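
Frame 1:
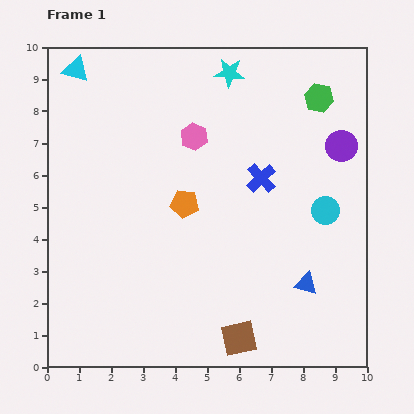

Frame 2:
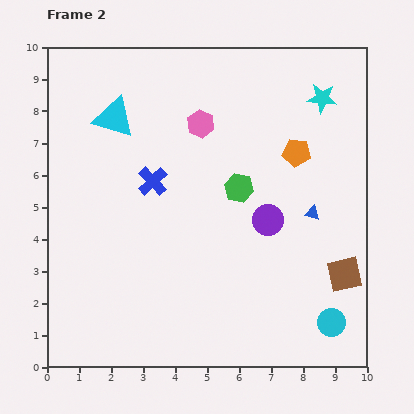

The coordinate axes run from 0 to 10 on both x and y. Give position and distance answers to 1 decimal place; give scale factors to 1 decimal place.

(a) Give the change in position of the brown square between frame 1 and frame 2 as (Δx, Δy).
(3.3, 2.0)

The brown square was at (6.0, 0.9) in frame 1 and (9.3, 2.9) in frame 2.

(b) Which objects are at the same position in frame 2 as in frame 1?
none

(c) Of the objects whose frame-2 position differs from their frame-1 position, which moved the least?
the pink hexagon

(moved 0.4)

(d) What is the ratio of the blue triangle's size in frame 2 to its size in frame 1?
0.6×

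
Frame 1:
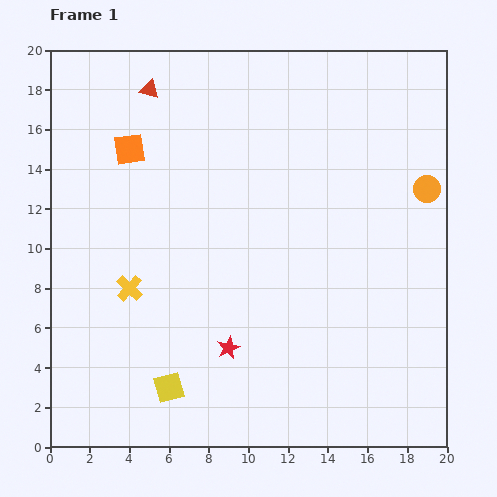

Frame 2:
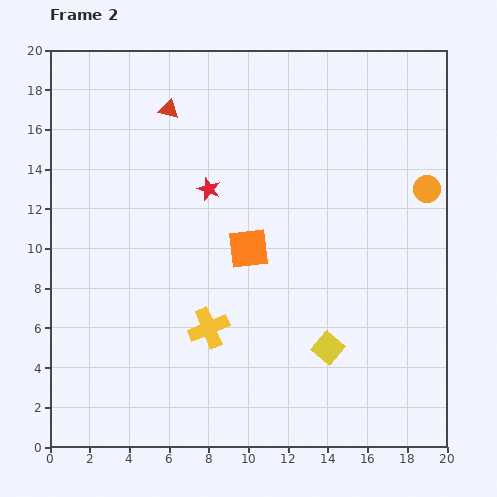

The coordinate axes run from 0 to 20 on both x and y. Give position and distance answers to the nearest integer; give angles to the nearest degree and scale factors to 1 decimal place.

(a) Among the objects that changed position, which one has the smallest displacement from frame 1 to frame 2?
the red triangle

(moved 1)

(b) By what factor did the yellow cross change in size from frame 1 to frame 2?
1.5×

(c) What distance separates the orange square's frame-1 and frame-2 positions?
8

The orange square moved from (4, 15) to (10, 10), a distance of √(6² + 5²) ≈ 8.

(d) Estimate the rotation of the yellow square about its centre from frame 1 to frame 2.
35° counter-clockwise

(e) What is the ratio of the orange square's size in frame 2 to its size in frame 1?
1.3×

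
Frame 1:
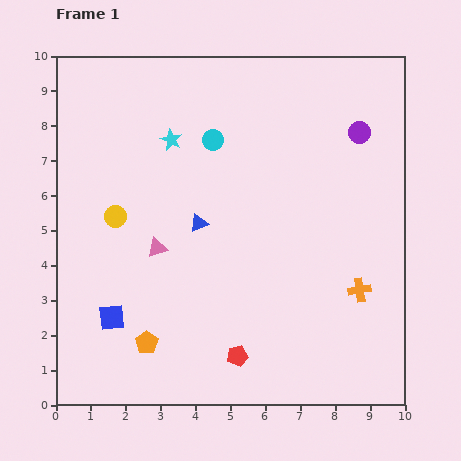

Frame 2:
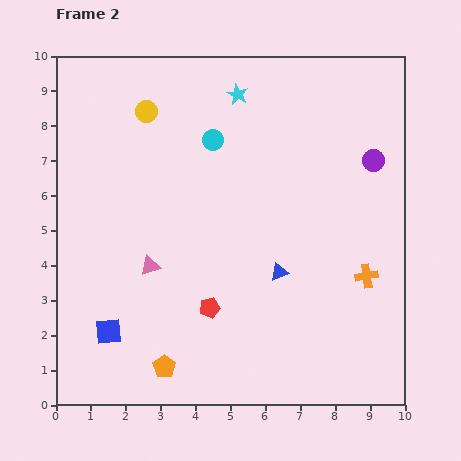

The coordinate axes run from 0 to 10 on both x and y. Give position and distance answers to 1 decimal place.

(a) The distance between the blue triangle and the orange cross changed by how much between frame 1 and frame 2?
-2.5

Distance in frame 1: 5.0. Distance in frame 2: 2.5.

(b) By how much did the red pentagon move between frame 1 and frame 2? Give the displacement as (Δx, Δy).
(-0.8, 1.4)

The red pentagon was at (5.2, 1.4) in frame 1 and (4.4, 2.8) in frame 2.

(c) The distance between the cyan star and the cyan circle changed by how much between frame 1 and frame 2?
+0.3

Distance in frame 1: 1.2. Distance in frame 2: 1.5.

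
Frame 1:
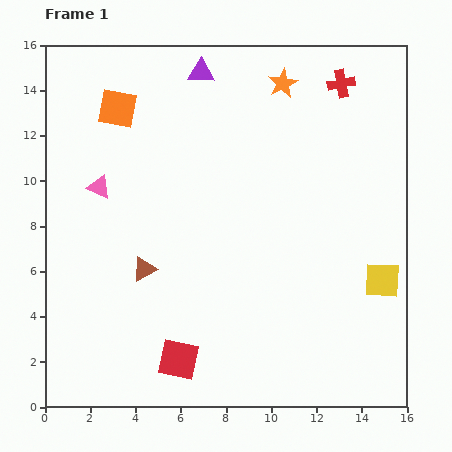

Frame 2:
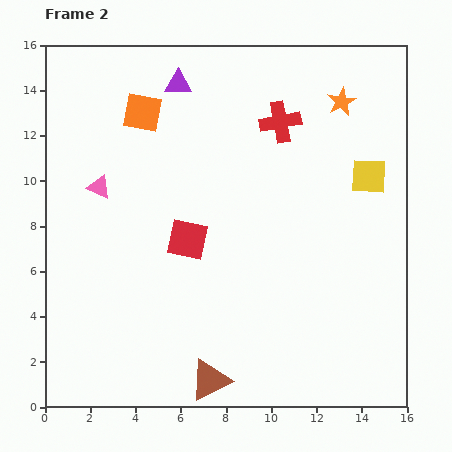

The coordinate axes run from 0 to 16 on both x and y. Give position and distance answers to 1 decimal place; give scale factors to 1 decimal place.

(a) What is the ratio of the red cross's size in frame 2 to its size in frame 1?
1.5×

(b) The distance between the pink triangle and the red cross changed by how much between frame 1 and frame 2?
-3.1

Distance in frame 1: 11.6. Distance in frame 2: 8.5.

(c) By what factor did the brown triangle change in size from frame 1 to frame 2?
1.7×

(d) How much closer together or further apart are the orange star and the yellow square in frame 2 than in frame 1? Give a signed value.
-6.2

Distance in frame 1: 9.7. Distance in frame 2: 3.5.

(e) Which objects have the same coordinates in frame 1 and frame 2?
the pink triangle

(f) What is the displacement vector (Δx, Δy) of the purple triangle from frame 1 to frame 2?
(-1.0, -0.5)

The purple triangle was at (6.9, 14.8) in frame 1 and (5.9, 14.3) in frame 2.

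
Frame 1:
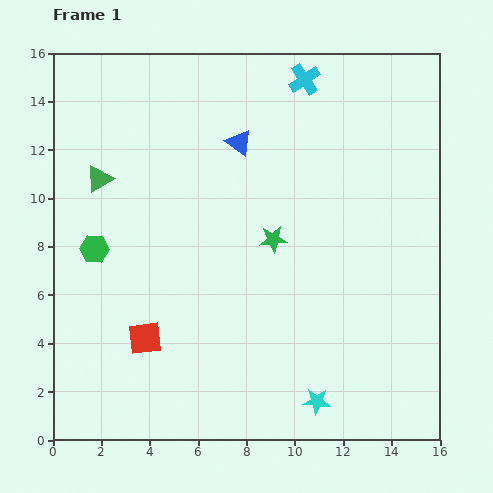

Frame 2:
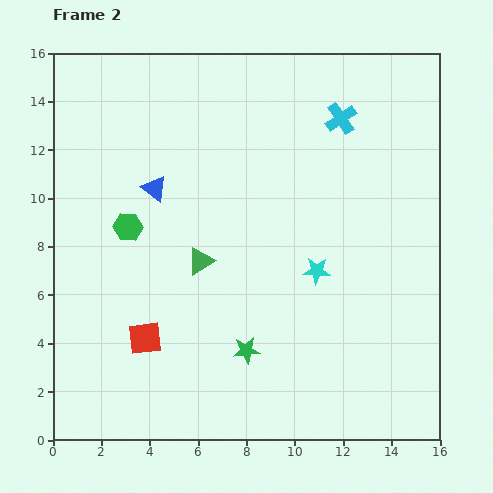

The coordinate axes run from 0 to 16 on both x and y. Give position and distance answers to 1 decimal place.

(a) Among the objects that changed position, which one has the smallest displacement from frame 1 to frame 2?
the green hexagon

(moved 1.7)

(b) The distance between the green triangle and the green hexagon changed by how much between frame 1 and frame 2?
+0.4

Distance in frame 1: 2.9. Distance in frame 2: 3.3.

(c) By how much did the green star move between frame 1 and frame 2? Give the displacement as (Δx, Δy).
(-1.1, -4.6)

The green star was at (9.1, 8.3) in frame 1 and (8.0, 3.7) in frame 2.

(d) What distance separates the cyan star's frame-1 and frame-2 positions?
5.4

The cyan star moved from (10.9, 1.6) to (10.9, 7.0), a distance of √(0.0² + 5.4²) ≈ 5.4.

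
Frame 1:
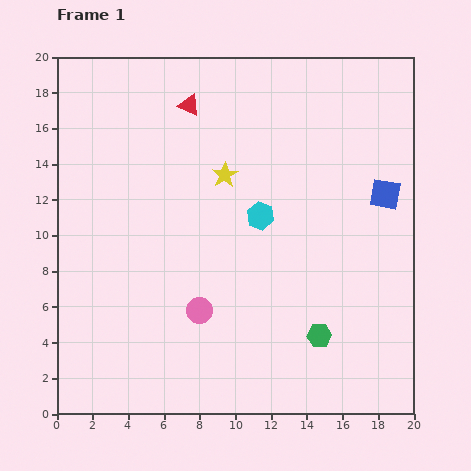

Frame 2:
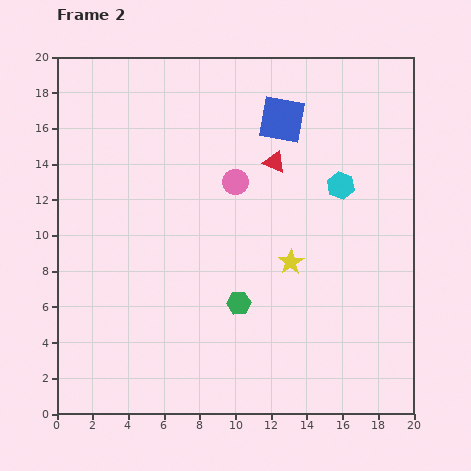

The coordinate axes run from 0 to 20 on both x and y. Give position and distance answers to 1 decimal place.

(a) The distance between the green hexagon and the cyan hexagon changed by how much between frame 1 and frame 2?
+1.2

Distance in frame 1: 7.5. Distance in frame 2: 8.7.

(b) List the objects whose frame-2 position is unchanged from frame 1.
none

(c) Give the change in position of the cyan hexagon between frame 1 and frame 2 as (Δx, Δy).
(4.5, 1.7)

The cyan hexagon was at (11.4, 11.1) in frame 1 and (15.9, 12.8) in frame 2.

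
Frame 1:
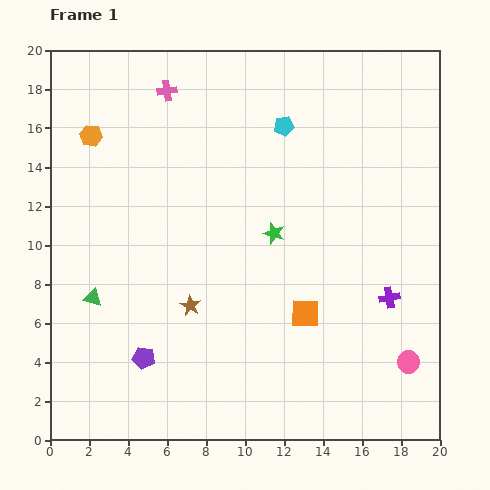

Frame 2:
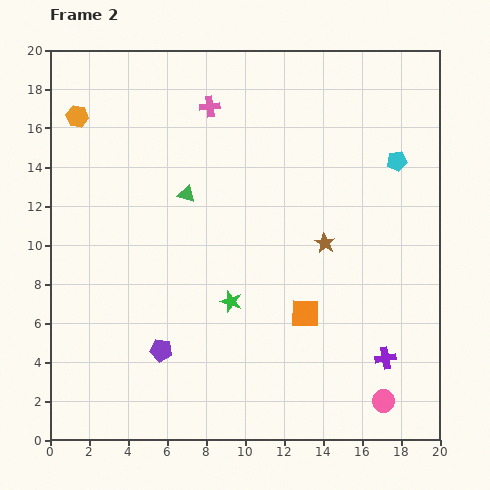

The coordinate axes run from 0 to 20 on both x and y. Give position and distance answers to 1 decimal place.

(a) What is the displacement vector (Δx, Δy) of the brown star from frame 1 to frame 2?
(6.9, 3.2)

The brown star was at (7.2, 6.9) in frame 1 and (14.1, 10.1) in frame 2.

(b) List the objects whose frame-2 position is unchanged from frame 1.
the orange square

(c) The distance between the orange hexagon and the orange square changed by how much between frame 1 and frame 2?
+1.2

Distance in frame 1: 14.3. Distance in frame 2: 15.5.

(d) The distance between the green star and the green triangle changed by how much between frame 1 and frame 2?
-3.9

Distance in frame 1: 9.9. Distance in frame 2: 6.0.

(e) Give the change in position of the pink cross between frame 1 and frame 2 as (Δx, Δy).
(2.2, -0.8)

The pink cross was at (6.0, 17.9) in frame 1 and (8.2, 17.1) in frame 2.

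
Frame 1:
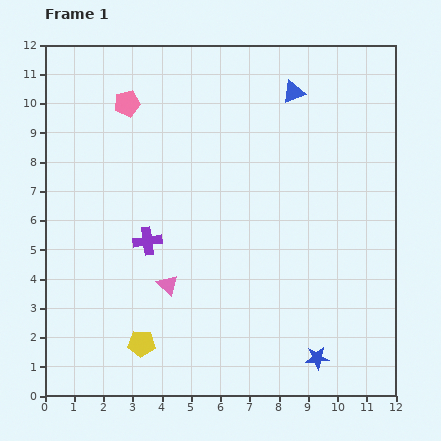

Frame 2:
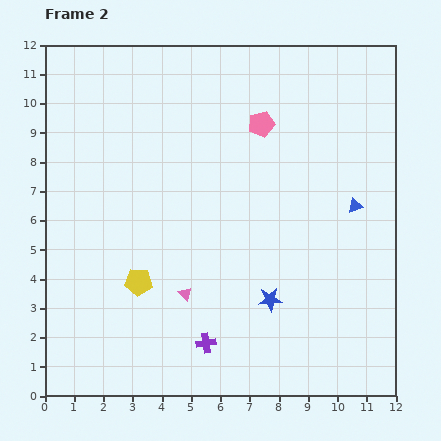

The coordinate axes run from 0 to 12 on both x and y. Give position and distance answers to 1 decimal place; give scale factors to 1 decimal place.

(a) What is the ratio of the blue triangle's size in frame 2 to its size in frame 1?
0.6×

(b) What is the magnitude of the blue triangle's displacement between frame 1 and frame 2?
4.4

The blue triangle moved from (8.5, 10.4) to (10.6, 6.5), a distance of √(2.1² + 3.9²) ≈ 4.4.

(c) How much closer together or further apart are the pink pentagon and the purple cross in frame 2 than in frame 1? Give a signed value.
+2.9

Distance in frame 1: 4.8. Distance in frame 2: 7.7.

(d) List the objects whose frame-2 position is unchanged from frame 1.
none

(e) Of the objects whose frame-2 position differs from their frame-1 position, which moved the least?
the pink triangle

(moved 0.7)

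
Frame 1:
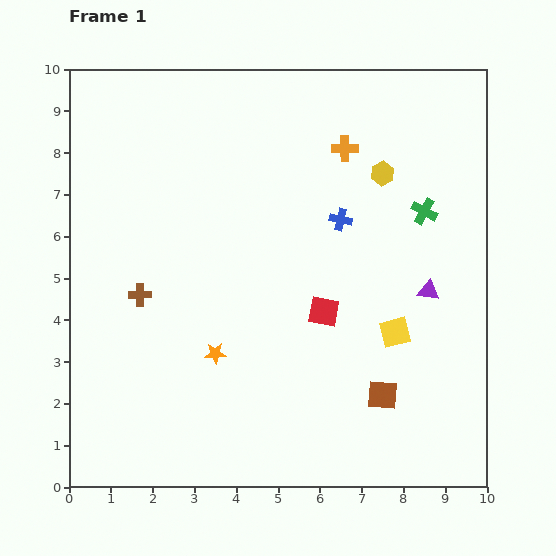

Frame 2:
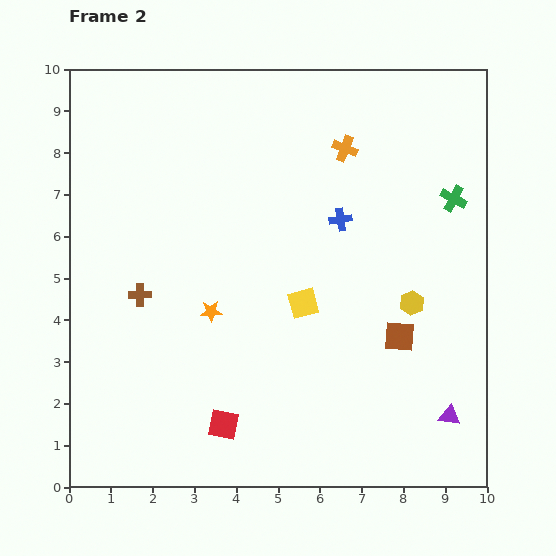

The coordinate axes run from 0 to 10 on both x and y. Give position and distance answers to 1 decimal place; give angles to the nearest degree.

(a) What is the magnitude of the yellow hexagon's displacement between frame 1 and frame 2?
3.2

The yellow hexagon moved from (7.5, 7.5) to (8.2, 4.4), a distance of √(0.7² + 3.1²) ≈ 3.2.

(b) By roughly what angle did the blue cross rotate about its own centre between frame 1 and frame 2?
22° counter-clockwise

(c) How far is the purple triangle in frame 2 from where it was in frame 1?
3.0

The purple triangle moved from (8.6, 4.7) to (9.1, 1.7), a distance of √(0.5² + 3.0²) ≈ 3.0.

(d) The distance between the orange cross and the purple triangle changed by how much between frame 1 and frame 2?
+3.0

Distance in frame 1: 3.9. Distance in frame 2: 6.9.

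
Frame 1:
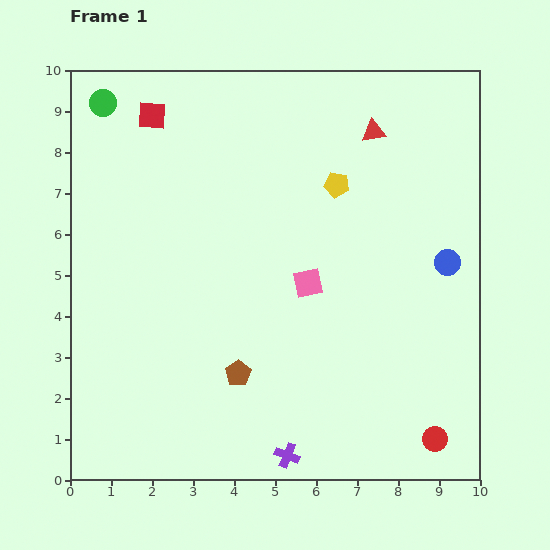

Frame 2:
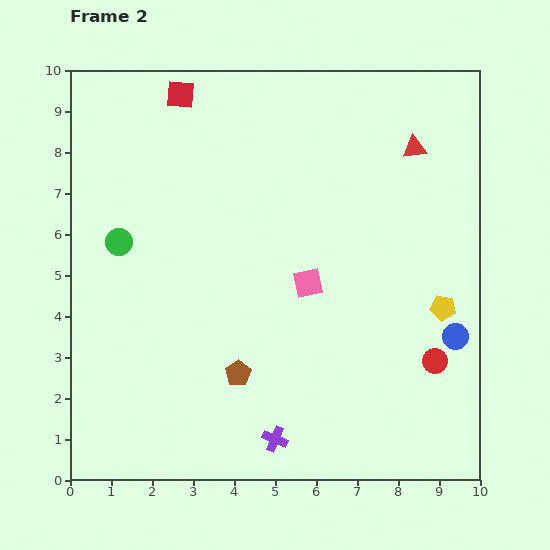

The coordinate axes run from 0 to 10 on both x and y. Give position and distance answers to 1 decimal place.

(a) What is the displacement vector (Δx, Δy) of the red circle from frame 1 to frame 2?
(0.0, 1.9)

The red circle was at (8.9, 1.0) in frame 1 and (8.9, 2.9) in frame 2.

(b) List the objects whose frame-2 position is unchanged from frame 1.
the pink square, the brown pentagon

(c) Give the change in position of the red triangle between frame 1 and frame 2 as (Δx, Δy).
(1.0, -0.4)

The red triangle was at (7.4, 8.5) in frame 1 and (8.4, 8.1) in frame 2.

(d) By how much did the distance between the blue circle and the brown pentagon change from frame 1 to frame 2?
-0.4

Distance in frame 1: 5.8. Distance in frame 2: 5.4.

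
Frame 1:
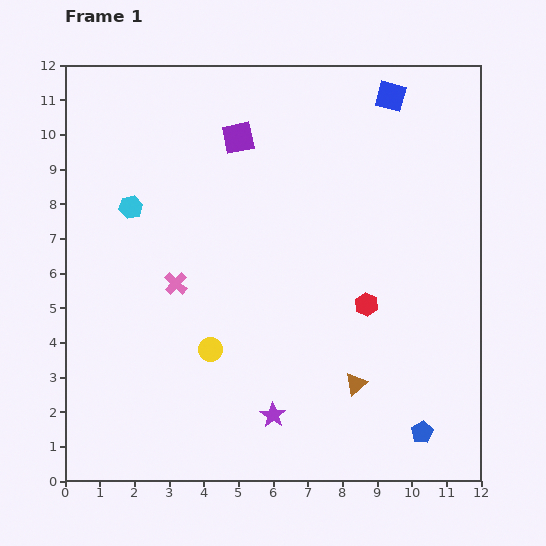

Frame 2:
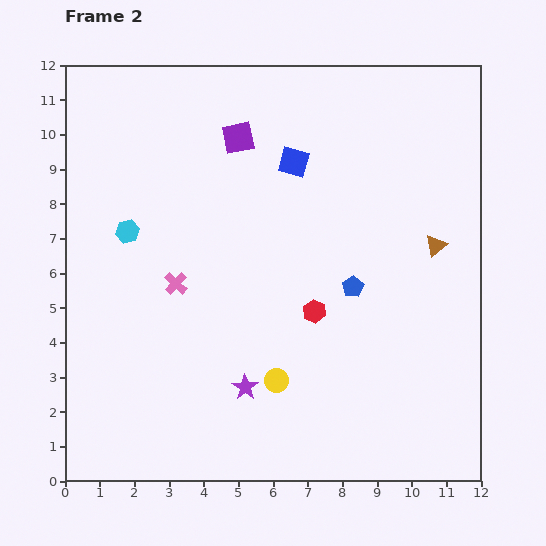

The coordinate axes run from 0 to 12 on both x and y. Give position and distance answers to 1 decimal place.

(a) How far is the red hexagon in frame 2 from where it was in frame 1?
1.5

The red hexagon moved from (8.7, 5.1) to (7.2, 4.9), a distance of √(1.5² + 0.2²) ≈ 1.5.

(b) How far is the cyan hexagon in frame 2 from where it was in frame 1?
0.7

The cyan hexagon moved from (1.9, 7.9) to (1.8, 7.2), a distance of √(0.1² + 0.7²) ≈ 0.7.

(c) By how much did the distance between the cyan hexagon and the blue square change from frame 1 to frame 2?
-3.0

Distance in frame 1: 8.2. Distance in frame 2: 5.2.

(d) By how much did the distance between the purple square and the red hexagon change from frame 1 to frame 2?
-0.6

Distance in frame 1: 6.1. Distance in frame 2: 5.5.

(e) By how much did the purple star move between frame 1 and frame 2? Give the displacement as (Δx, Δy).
(-0.8, 0.8)

The purple star was at (6.0, 1.9) in frame 1 and (5.2, 2.7) in frame 2.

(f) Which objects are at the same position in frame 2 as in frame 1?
the pink cross, the purple square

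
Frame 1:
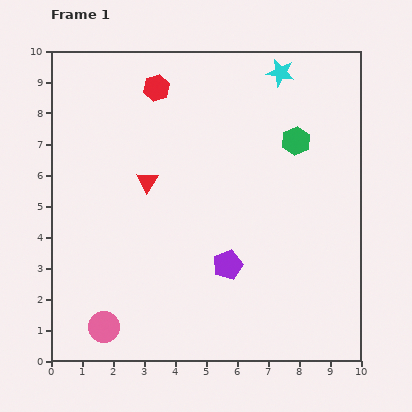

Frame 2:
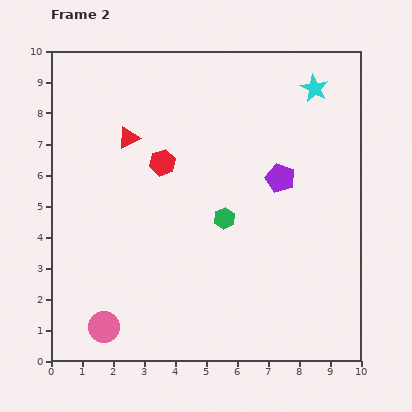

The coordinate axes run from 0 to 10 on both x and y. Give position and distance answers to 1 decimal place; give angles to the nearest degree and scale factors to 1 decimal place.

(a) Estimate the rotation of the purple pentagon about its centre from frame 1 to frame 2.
30° counter-clockwise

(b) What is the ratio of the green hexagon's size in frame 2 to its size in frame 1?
0.8×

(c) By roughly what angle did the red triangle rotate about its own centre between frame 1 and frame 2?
31° clockwise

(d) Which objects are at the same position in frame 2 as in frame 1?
the pink circle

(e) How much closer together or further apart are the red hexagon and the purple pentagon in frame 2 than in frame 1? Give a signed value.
-2.3

Distance in frame 1: 6.1. Distance in frame 2: 3.8.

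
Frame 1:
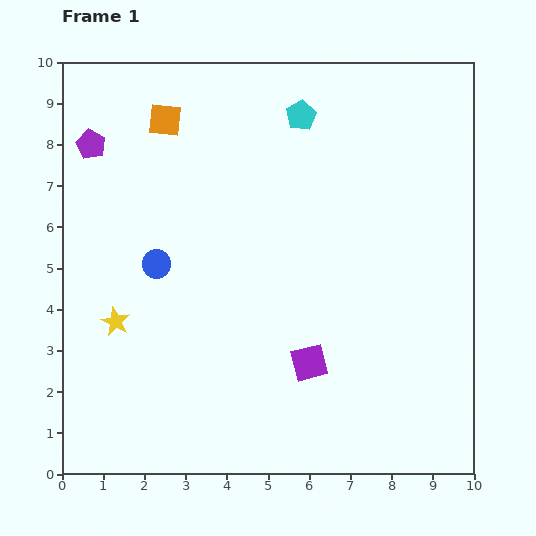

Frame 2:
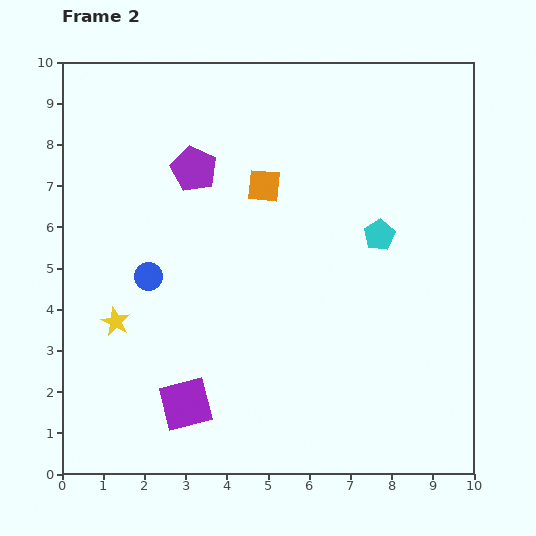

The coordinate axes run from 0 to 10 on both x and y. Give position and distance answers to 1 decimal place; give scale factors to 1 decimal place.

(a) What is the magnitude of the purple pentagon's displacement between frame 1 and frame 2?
2.6

The purple pentagon moved from (0.7, 8.0) to (3.2, 7.4), a distance of √(2.5² + 0.6²) ≈ 2.6.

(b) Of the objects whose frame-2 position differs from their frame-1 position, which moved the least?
the blue circle

(moved 0.4)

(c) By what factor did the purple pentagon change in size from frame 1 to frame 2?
1.5×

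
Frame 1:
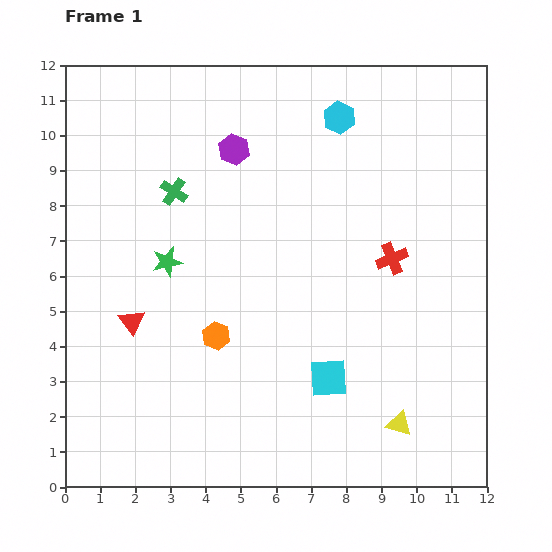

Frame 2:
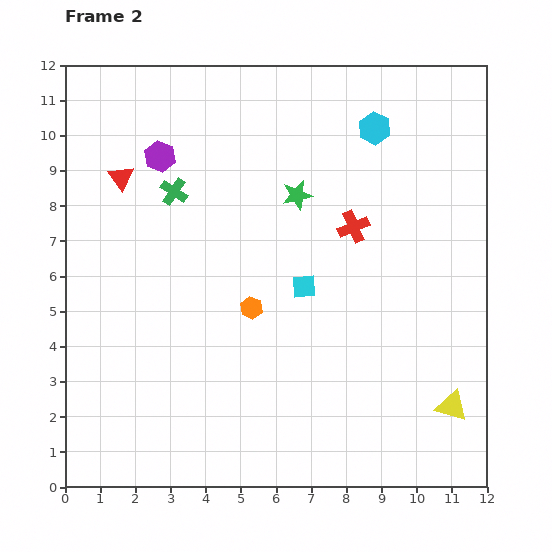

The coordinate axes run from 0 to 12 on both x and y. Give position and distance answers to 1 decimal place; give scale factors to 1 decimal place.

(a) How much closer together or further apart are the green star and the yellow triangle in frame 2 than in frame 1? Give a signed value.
-0.6

Distance in frame 1: 8.0. Distance in frame 2: 7.4.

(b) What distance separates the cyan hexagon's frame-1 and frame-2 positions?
1.0

The cyan hexagon moved from (7.8, 10.5) to (8.8, 10.2), a distance of √(1.0² + 0.3²) ≈ 1.0.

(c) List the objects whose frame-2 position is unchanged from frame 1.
the green cross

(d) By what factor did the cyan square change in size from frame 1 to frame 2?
0.6×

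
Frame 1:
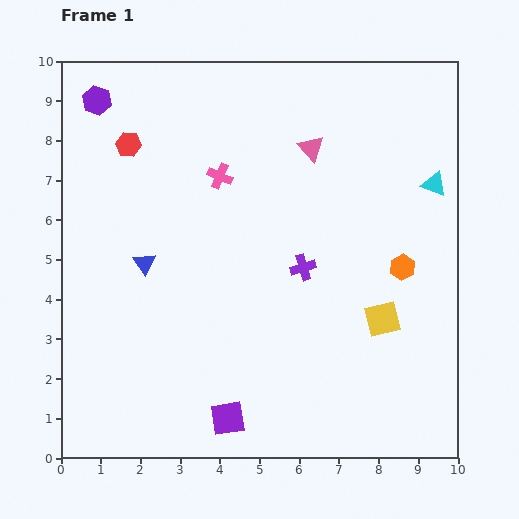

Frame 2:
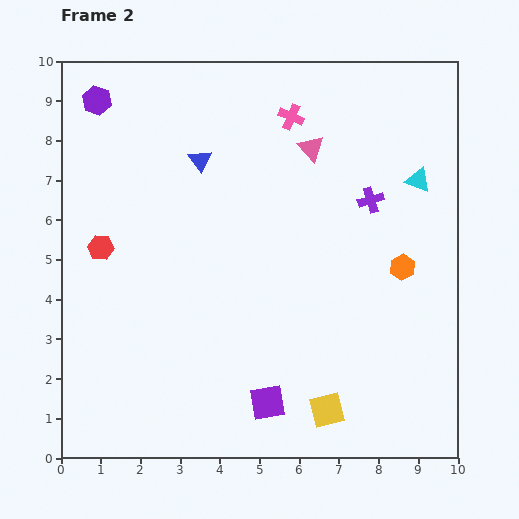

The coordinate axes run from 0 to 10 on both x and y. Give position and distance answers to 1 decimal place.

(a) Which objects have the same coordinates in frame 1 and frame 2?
the purple hexagon, the orange hexagon, the pink triangle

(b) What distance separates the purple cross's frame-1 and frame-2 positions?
2.4

The purple cross moved from (6.1, 4.8) to (7.8, 6.5), a distance of √(1.7² + 1.7²) ≈ 2.4.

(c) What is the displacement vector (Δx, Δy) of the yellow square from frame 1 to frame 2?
(-1.4, -2.3)

The yellow square was at (8.1, 3.5) in frame 1 and (6.7, 1.2) in frame 2.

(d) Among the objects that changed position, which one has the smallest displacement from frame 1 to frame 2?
the cyan triangle

(moved 0.4)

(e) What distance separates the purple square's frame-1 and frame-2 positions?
1.1

The purple square moved from (4.2, 1.0) to (5.2, 1.4), a distance of √(1.0² + 0.4²) ≈ 1.1.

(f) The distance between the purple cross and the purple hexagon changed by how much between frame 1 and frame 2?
+0.6

Distance in frame 1: 6.7. Distance in frame 2: 7.3.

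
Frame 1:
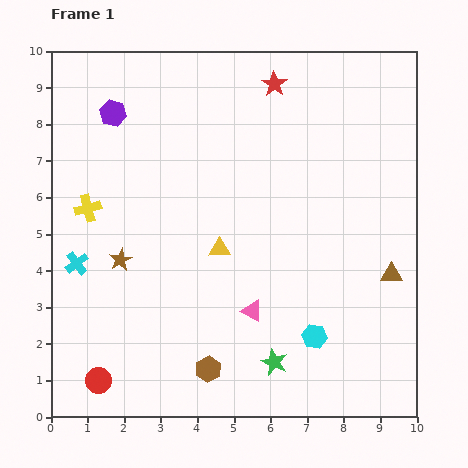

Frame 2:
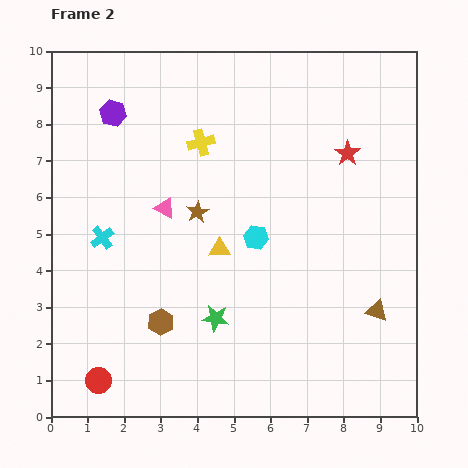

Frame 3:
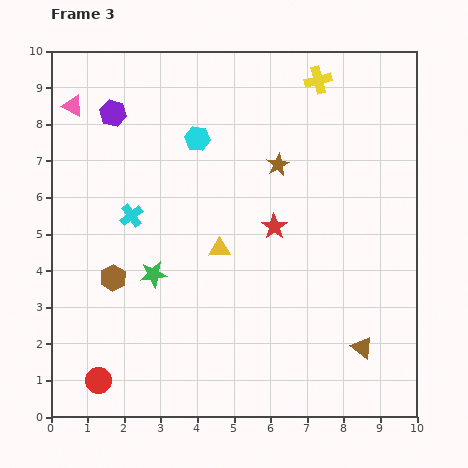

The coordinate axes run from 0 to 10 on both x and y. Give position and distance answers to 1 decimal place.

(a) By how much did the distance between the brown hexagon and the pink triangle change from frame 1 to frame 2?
+1.1

Distance in frame 1: 2.0. Distance in frame 2: 3.1.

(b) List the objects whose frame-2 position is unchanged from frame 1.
the red circle, the purple hexagon, the yellow triangle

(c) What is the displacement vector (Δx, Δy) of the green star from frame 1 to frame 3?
(-3.3, 2.4)

The green star was at (6.1, 1.5) in frame 1 and (2.8, 3.9) in frame 3.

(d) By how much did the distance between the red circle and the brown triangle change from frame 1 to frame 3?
-1.2

Distance in frame 1: 8.5. Distance in frame 3: 7.3.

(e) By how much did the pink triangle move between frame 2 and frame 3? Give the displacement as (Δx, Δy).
(-2.5, 2.8)

The pink triangle was at (3.1, 5.7) in frame 2 and (0.6, 8.5) in frame 3.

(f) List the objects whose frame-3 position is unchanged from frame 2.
the red circle, the purple hexagon, the yellow triangle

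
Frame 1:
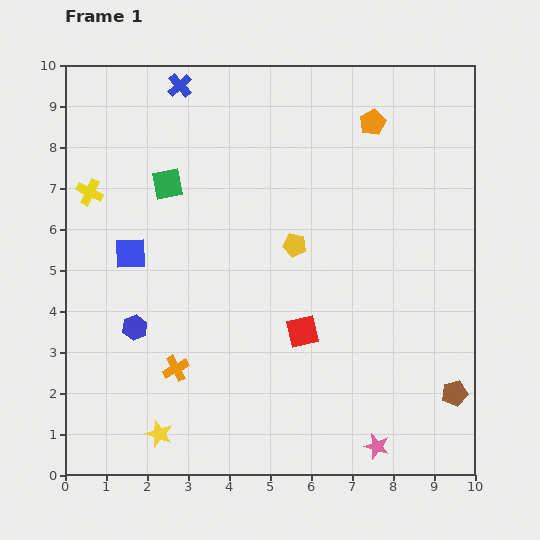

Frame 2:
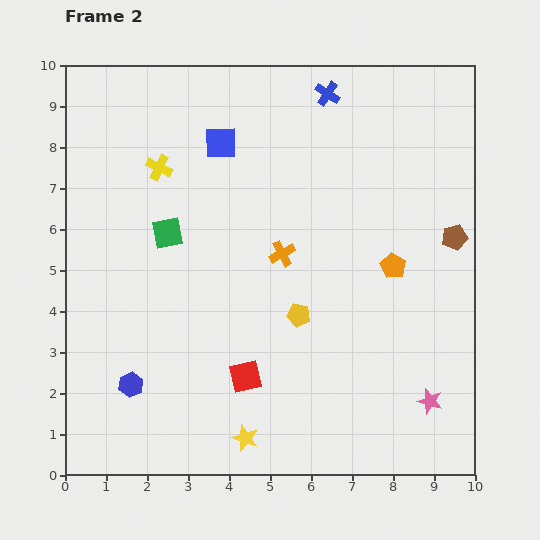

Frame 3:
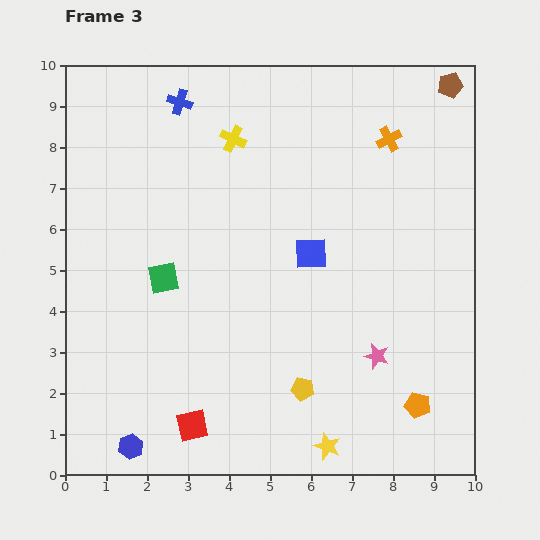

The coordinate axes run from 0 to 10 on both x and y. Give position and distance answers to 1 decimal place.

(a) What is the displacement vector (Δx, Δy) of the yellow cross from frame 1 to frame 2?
(1.7, 0.6)

The yellow cross was at (0.6, 6.9) in frame 1 and (2.3, 7.5) in frame 2.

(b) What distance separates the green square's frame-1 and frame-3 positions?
2.3

The green square moved from (2.5, 7.1) to (2.4, 4.8), a distance of √(0.1² + 2.3²) ≈ 2.3.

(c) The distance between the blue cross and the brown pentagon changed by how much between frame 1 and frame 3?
-3.5

Distance in frame 1: 10.1. Distance in frame 3: 6.6.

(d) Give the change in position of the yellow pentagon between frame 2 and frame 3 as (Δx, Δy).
(0.1, -1.8)

The yellow pentagon was at (5.7, 3.9) in frame 2 and (5.8, 2.1) in frame 3.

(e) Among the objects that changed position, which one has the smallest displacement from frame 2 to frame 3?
the green square

(moved 1.1)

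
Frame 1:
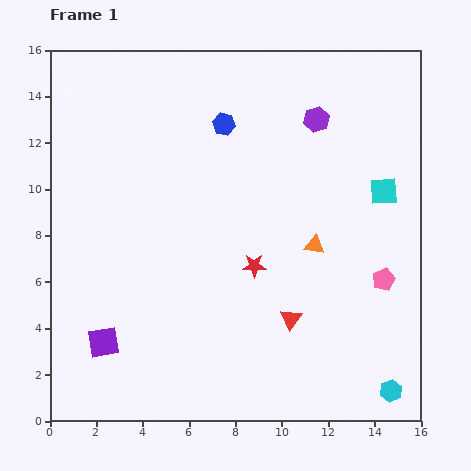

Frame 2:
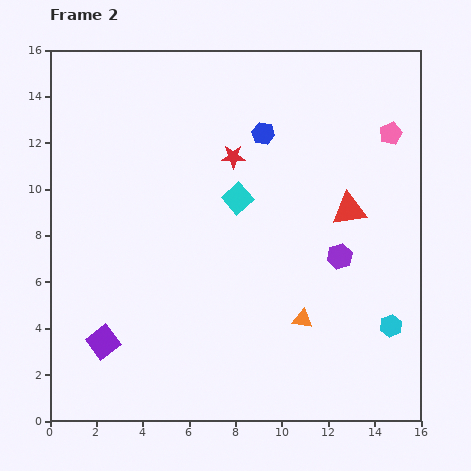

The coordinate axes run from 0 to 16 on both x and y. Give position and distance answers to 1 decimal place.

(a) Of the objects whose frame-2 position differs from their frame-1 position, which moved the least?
the blue hexagon

(moved 1.7)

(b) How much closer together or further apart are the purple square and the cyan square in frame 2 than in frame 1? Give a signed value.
-5.2

Distance in frame 1: 13.7. Distance in frame 2: 8.5.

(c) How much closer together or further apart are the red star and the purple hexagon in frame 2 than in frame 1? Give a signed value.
-0.6

Distance in frame 1: 6.9. Distance in frame 2: 6.3.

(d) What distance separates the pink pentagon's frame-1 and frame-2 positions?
6.3

The pink pentagon moved from (14.4, 6.1) to (14.7, 12.4), a distance of √(0.3² + 6.3²) ≈ 6.3.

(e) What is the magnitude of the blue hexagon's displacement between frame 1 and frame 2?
1.7

The blue hexagon moved from (7.5, 12.8) to (9.2, 12.4), a distance of √(1.7² + 0.4²) ≈ 1.7.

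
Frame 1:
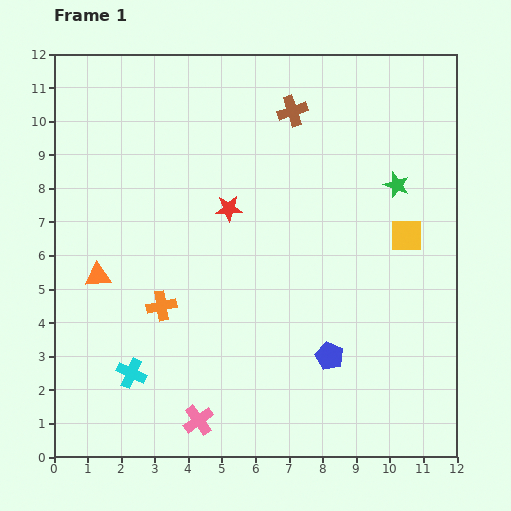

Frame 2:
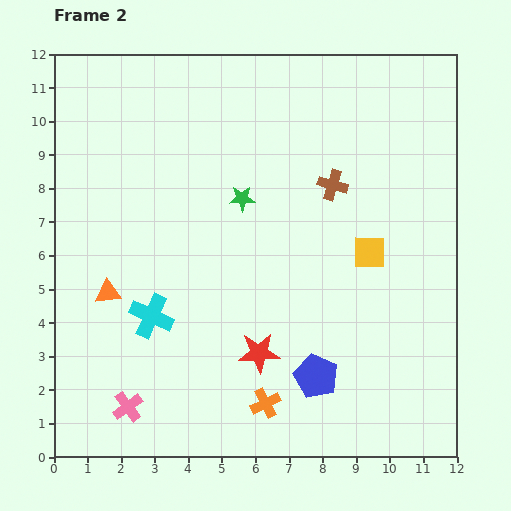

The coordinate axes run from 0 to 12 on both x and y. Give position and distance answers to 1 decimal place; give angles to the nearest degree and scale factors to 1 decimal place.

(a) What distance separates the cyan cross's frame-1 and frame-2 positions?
1.8

The cyan cross moved from (2.3, 2.5) to (2.9, 4.2), a distance of √(0.6² + 1.7²) ≈ 1.8.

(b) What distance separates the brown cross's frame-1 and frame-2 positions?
2.5

The brown cross moved from (7.1, 10.3) to (8.3, 8.1), a distance of √(1.2² + 2.2²) ≈ 2.5.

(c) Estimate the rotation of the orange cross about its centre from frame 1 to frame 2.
15° counter-clockwise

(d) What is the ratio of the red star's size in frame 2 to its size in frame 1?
1.5×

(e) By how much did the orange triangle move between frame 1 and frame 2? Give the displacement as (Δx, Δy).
(0.3, -0.5)

The orange triangle was at (1.3, 5.4) in frame 1 and (1.6, 4.9) in frame 2.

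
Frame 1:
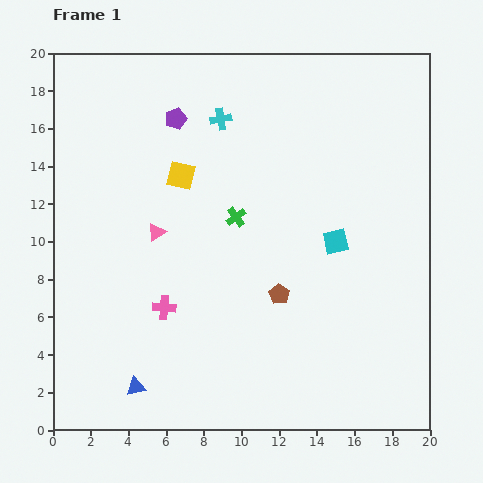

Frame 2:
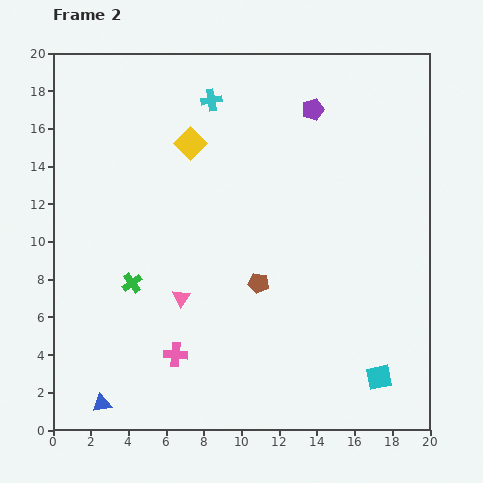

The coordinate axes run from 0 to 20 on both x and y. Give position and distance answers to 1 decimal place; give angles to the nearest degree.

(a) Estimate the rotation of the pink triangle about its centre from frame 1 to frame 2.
21° counter-clockwise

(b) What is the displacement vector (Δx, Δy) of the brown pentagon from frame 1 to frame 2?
(-1.1, 0.6)

The brown pentagon was at (12.0, 7.2) in frame 1 and (10.9, 7.8) in frame 2.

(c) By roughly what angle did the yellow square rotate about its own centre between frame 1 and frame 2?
31° clockwise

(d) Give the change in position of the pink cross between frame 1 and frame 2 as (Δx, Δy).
(0.6, -2.5)

The pink cross was at (5.9, 6.5) in frame 1 and (6.5, 4.0) in frame 2.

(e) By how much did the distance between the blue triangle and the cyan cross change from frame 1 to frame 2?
+2.2

Distance in frame 1: 14.9. Distance in frame 2: 17.1.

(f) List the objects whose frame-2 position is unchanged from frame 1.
none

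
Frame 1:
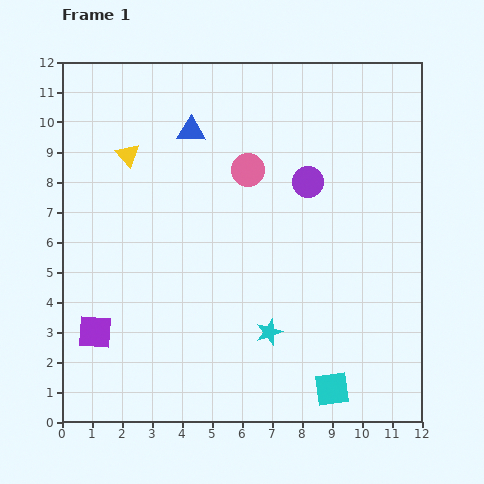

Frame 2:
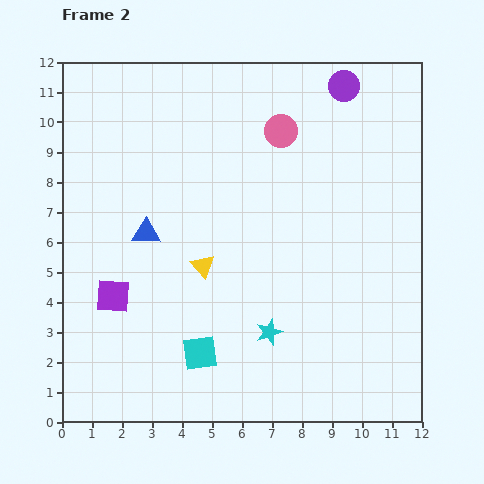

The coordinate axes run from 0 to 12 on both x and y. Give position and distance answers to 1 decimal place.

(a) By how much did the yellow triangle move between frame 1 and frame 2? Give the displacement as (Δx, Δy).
(2.5, -3.7)

The yellow triangle was at (2.2, 8.9) in frame 1 and (4.7, 5.2) in frame 2.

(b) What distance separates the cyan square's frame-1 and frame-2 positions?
4.6

The cyan square moved from (9.0, 1.1) to (4.6, 2.3), a distance of √(4.4² + 1.2²) ≈ 4.6.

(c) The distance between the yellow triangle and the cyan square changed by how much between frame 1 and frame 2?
-7.4

Distance in frame 1: 10.3. Distance in frame 2: 2.9.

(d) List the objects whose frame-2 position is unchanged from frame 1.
the cyan star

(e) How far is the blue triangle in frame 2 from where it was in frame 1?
3.7

The blue triangle moved from (4.3, 9.7) to (2.8, 6.3), a distance of √(1.5² + 3.4²) ≈ 3.7.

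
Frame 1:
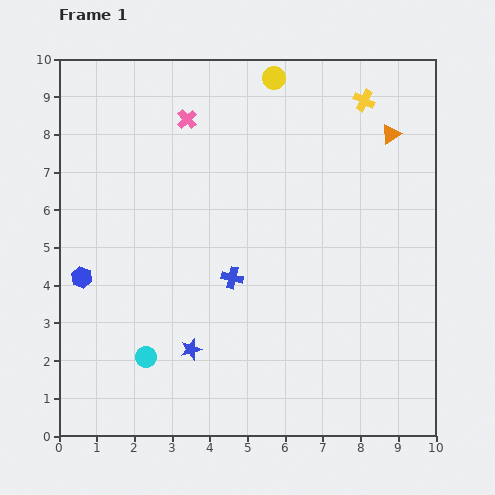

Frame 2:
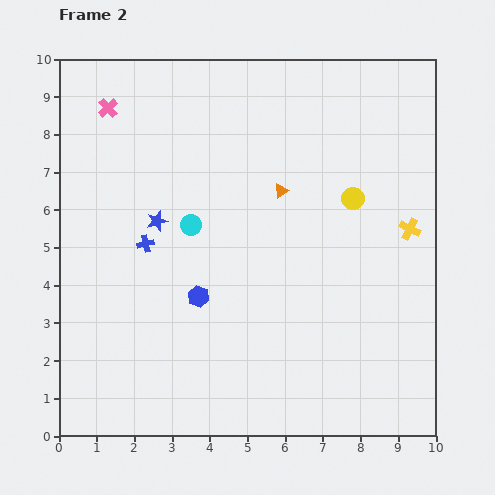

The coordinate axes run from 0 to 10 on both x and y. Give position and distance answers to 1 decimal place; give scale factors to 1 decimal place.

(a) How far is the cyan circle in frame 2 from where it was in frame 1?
3.7

The cyan circle moved from (2.3, 2.1) to (3.5, 5.6), a distance of √(1.2² + 3.5²) ≈ 3.7.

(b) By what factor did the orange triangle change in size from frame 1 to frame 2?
0.7×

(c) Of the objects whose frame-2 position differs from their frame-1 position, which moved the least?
the pink cross

(moved 2.1)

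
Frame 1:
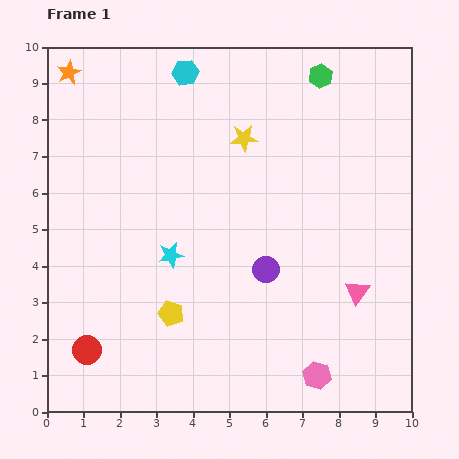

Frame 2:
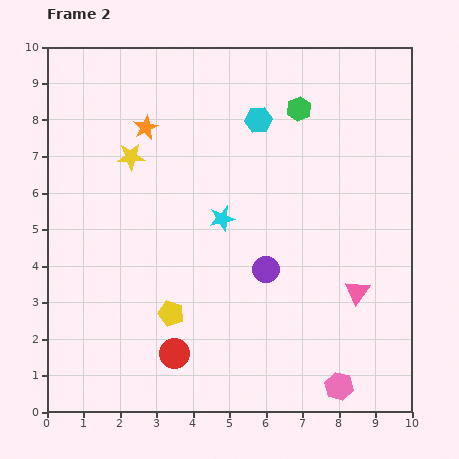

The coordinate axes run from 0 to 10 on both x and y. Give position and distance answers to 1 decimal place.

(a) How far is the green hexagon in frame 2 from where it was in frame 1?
1.1

The green hexagon moved from (7.5, 9.2) to (6.9, 8.3), a distance of √(0.6² + 0.9²) ≈ 1.1.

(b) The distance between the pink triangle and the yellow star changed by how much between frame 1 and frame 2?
+2.0

Distance in frame 1: 5.2. Distance in frame 2: 7.2.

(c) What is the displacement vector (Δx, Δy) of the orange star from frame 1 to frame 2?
(2.1, -1.5)

The orange star was at (0.6, 9.3) in frame 1 and (2.7, 7.8) in frame 2.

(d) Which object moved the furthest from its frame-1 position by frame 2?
the yellow star

(moved 3.1; next 2.6)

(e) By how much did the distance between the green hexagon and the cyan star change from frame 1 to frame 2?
-2.7

Distance in frame 1: 6.4. Distance in frame 2: 3.7.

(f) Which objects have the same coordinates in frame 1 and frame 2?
the pink triangle, the yellow pentagon, the purple circle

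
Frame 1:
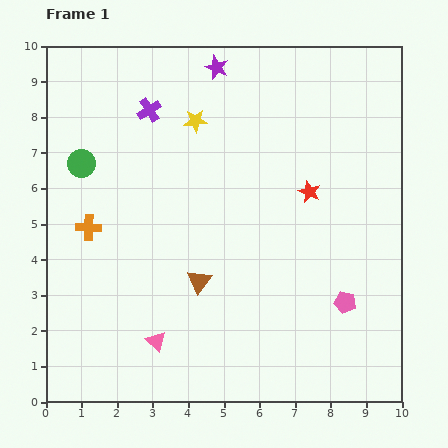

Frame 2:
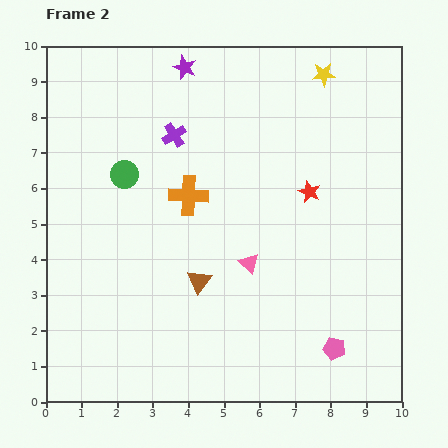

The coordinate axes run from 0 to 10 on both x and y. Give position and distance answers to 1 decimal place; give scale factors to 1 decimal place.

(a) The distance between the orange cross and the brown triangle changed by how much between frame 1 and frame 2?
-1.0

Distance in frame 1: 3.4. Distance in frame 2: 2.4.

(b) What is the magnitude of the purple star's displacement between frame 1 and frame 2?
0.9

The purple star moved from (4.8, 9.4) to (3.9, 9.4), a distance of √(0.9² + 0.0²) ≈ 0.9.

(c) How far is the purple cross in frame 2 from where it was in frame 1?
1.0

The purple cross moved from (2.9, 8.2) to (3.6, 7.5), a distance of √(0.7² + 0.7²) ≈ 1.0.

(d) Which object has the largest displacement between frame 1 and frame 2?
the yellow star

(moved 3.8; next 3.4)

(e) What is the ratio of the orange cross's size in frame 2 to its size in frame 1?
1.5×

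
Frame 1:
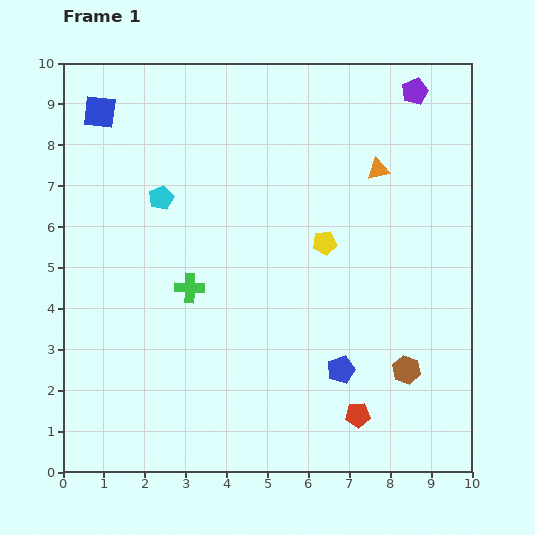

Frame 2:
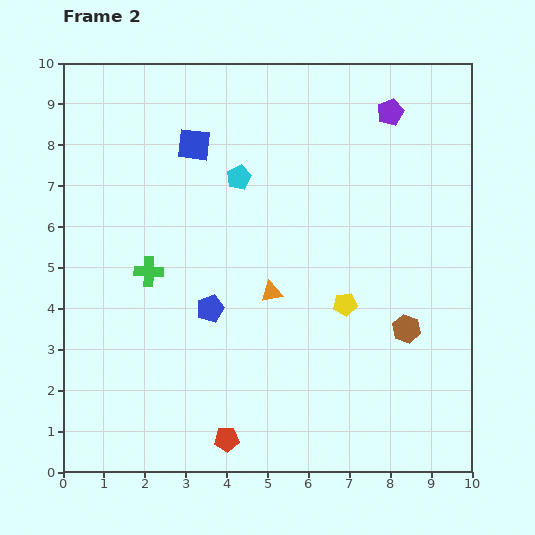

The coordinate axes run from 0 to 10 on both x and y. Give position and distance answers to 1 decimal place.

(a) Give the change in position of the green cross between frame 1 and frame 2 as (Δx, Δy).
(-1.0, 0.4)

The green cross was at (3.1, 4.5) in frame 1 and (2.1, 4.9) in frame 2.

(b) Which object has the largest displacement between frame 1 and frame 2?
the orange triangle

(moved 4.0; next 3.5)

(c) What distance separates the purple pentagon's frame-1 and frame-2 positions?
0.8

The purple pentagon moved from (8.6, 9.3) to (8.0, 8.8), a distance of √(0.6² + 0.5²) ≈ 0.8.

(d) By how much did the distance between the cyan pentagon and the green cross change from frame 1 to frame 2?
+0.9

Distance in frame 1: 2.3. Distance in frame 2: 3.2.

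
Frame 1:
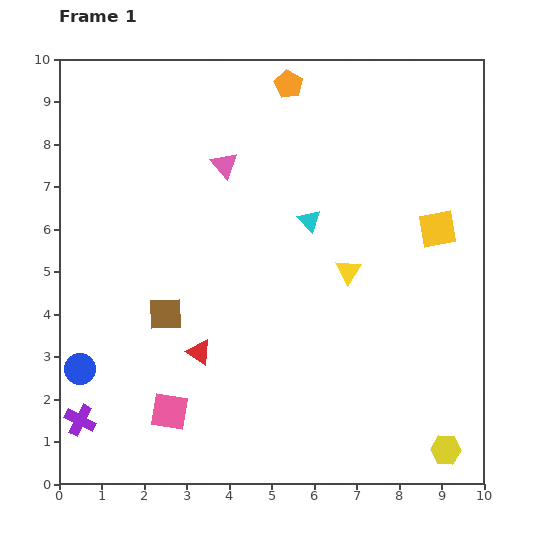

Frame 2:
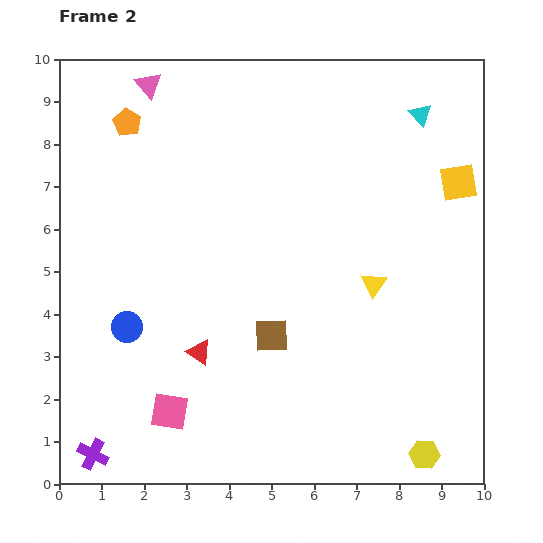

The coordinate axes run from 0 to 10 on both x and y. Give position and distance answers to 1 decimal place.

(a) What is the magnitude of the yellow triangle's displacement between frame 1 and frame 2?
0.7

The yellow triangle moved from (6.8, 5.0) to (7.4, 4.7), a distance of √(0.6² + 0.3²) ≈ 0.7.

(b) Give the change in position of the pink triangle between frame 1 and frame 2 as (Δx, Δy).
(-1.8, 1.9)

The pink triangle was at (3.9, 7.5) in frame 1 and (2.1, 9.4) in frame 2.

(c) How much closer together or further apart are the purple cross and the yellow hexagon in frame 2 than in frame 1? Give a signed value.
-0.8

Distance in frame 1: 8.6. Distance in frame 2: 7.8.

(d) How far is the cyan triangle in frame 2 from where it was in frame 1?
3.6

The cyan triangle moved from (5.9, 6.2) to (8.5, 8.7), a distance of √(2.6² + 2.5²) ≈ 3.6.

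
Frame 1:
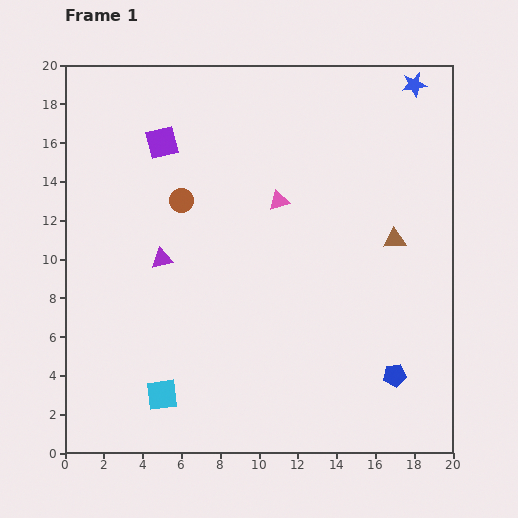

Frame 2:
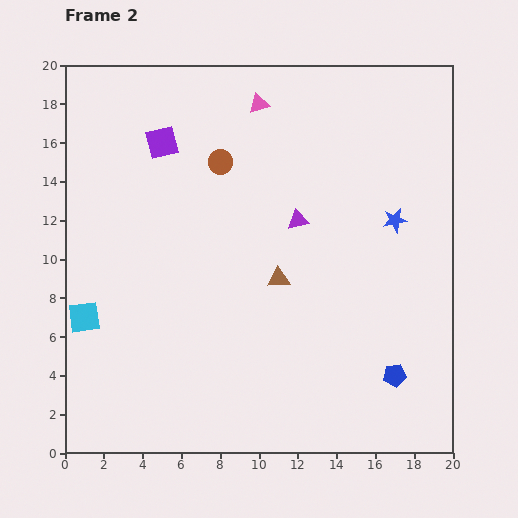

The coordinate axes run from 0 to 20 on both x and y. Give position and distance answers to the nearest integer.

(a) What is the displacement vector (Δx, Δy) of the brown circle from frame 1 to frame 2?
(2, 2)

The brown circle was at (6, 13) in frame 1 and (8, 15) in frame 2.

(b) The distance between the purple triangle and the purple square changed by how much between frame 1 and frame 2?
+2

Distance in frame 1: 6. Distance in frame 2: 8.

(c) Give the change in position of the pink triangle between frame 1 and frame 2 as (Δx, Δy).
(-1, 5)

The pink triangle was at (11, 13) in frame 1 and (10, 18) in frame 2.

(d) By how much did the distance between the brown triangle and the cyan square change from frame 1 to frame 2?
-4

Distance in frame 1: 14. Distance in frame 2: 10.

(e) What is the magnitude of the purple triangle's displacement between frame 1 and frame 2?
7

The purple triangle moved from (5, 10) to (12, 12), a distance of √(7² + 2²) ≈ 7.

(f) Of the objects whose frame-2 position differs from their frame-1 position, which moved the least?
the brown circle

(moved 3)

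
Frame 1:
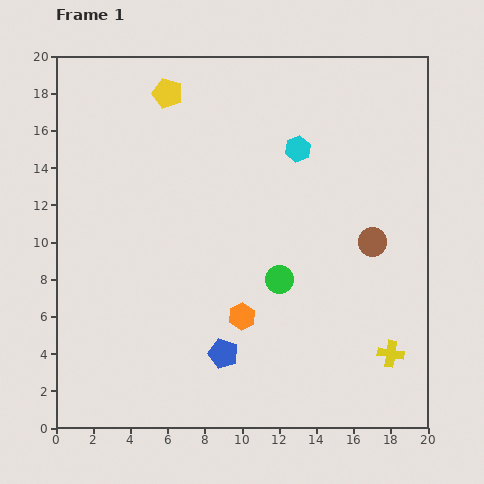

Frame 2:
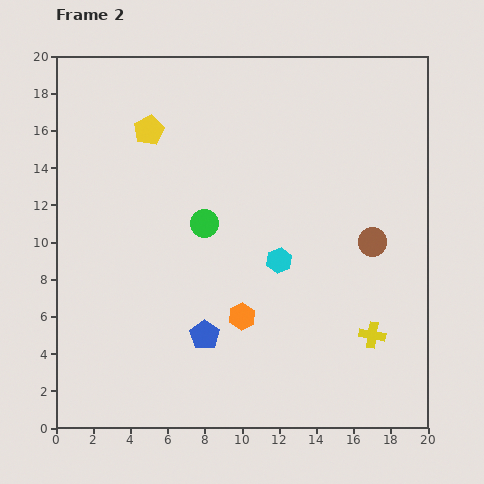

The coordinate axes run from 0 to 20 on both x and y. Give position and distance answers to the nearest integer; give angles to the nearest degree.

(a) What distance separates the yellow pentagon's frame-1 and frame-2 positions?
2

The yellow pentagon moved from (6, 18) to (5, 16), a distance of √(1² + 2²) ≈ 2.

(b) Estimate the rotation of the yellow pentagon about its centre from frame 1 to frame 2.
27° clockwise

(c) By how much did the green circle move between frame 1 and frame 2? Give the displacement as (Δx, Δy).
(-4, 3)

The green circle was at (12, 8) in frame 1 and (8, 11) in frame 2.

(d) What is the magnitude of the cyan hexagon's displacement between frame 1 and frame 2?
6

The cyan hexagon moved from (13, 15) to (12, 9), a distance of √(1² + 6²) ≈ 6.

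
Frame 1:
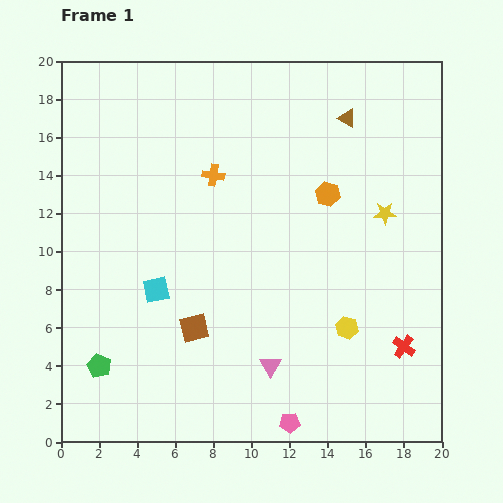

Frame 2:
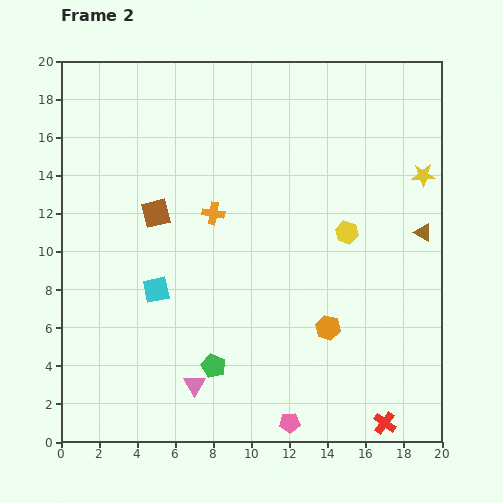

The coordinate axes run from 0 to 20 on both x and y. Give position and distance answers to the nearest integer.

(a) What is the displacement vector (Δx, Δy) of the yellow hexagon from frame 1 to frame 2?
(0, 5)

The yellow hexagon was at (15, 6) in frame 1 and (15, 11) in frame 2.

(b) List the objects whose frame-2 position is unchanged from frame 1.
the pink pentagon, the cyan square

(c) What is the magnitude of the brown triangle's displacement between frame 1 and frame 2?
7

The brown triangle moved from (15, 17) to (19, 11), a distance of √(4² + 6²) ≈ 7.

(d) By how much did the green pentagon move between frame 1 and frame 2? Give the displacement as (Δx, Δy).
(6, 0)

The green pentagon was at (2, 4) in frame 1 and (8, 4) in frame 2.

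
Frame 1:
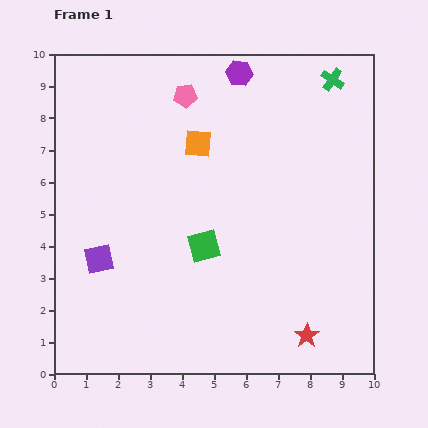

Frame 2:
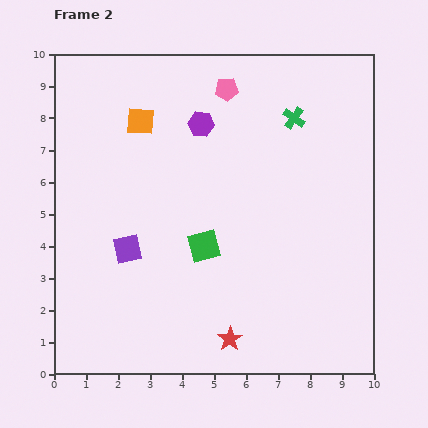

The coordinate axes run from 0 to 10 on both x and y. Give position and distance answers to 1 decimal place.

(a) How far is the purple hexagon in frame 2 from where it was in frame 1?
2.0

The purple hexagon moved from (5.8, 9.4) to (4.6, 7.8), a distance of √(1.2² + 1.6²) ≈ 2.0.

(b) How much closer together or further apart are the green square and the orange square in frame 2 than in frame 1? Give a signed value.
+1.2

Distance in frame 1: 3.2. Distance in frame 2: 4.4.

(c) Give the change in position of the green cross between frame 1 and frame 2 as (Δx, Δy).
(-1.2, -1.2)

The green cross was at (8.7, 9.2) in frame 1 and (7.5, 8.0) in frame 2.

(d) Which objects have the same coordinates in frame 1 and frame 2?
the green square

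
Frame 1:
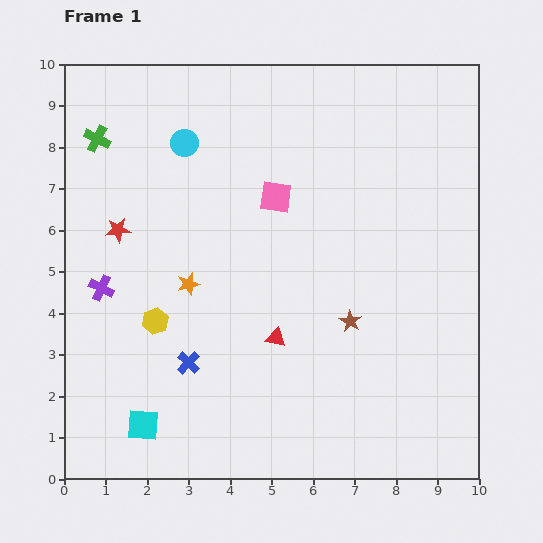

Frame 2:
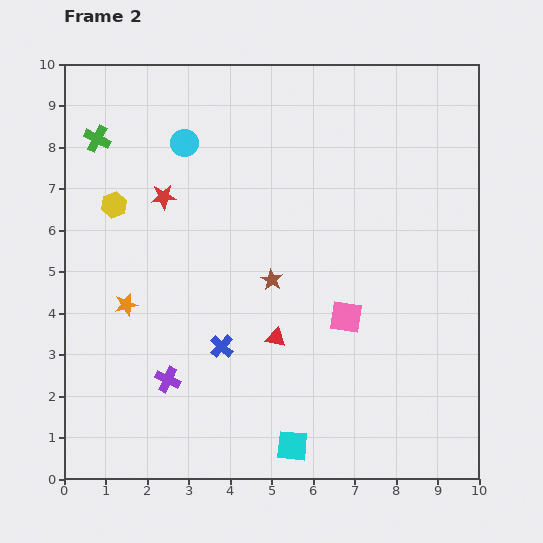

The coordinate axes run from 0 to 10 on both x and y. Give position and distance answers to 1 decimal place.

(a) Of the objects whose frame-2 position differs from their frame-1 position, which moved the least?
the blue cross

(moved 0.9)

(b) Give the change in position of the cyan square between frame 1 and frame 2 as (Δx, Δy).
(3.6, -0.5)

The cyan square was at (1.9, 1.3) in frame 1 and (5.5, 0.8) in frame 2.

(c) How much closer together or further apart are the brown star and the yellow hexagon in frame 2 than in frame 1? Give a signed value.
-0.5

Distance in frame 1: 4.7. Distance in frame 2: 4.2.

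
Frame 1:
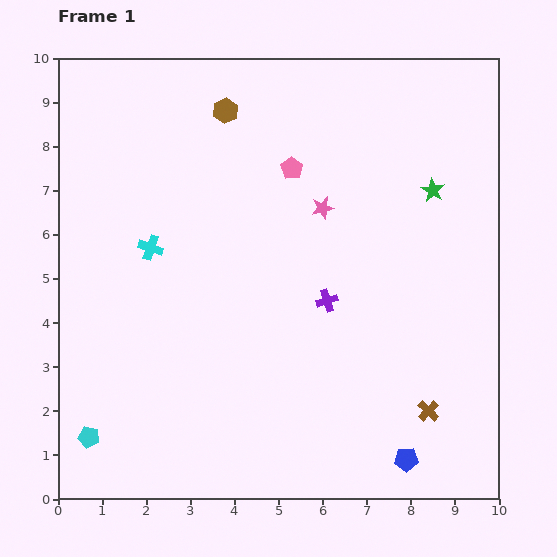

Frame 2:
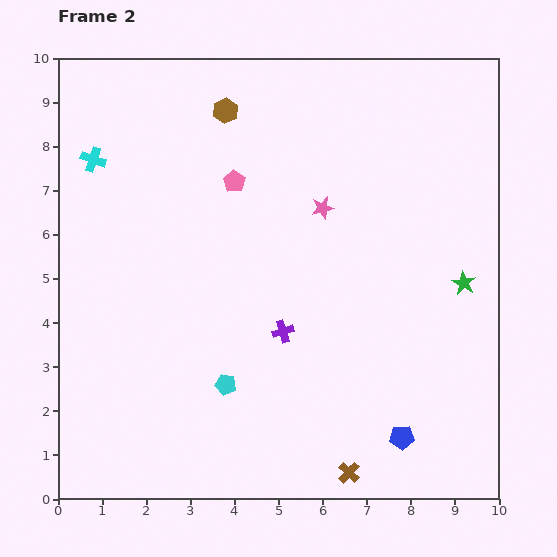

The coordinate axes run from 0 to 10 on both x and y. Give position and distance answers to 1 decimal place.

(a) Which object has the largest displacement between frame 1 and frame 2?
the cyan pentagon

(moved 3.3; next 2.4)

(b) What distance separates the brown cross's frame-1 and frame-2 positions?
2.3

The brown cross moved from (8.4, 2.0) to (6.6, 0.6), a distance of √(1.8² + 1.4²) ≈ 2.3.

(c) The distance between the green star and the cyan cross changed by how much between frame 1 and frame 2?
+2.4

Distance in frame 1: 6.5. Distance in frame 2: 8.9.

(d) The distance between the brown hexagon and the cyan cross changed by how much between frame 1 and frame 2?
-0.3

Distance in frame 1: 3.5. Distance in frame 2: 3.2.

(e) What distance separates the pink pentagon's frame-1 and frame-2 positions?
1.3

The pink pentagon moved from (5.3, 7.5) to (4.0, 7.2), a distance of √(1.3² + 0.3²) ≈ 1.3.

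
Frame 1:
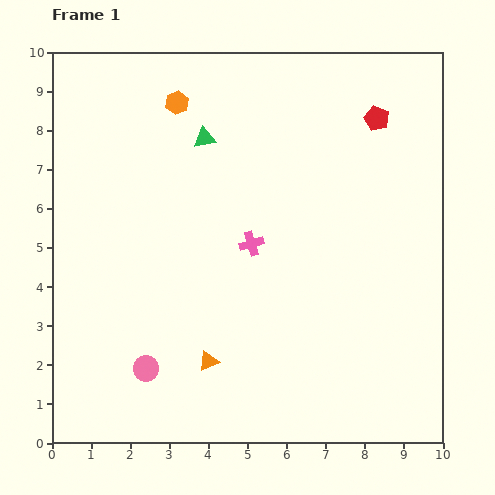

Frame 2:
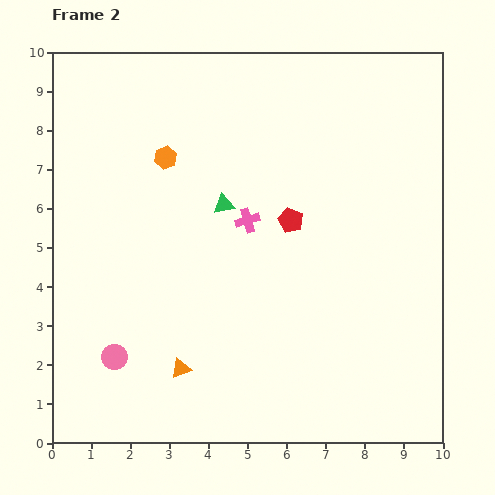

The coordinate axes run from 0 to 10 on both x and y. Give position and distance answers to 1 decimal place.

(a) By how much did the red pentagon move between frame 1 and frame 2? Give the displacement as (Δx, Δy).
(-2.2, -2.6)

The red pentagon was at (8.3, 8.3) in frame 1 and (6.1, 5.7) in frame 2.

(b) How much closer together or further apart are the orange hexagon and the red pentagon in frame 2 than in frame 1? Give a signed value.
-1.5

Distance in frame 1: 5.1. Distance in frame 2: 3.6.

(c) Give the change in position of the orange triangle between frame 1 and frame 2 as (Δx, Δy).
(-0.7, -0.2)

The orange triangle was at (4.0, 2.1) in frame 1 and (3.3, 1.9) in frame 2.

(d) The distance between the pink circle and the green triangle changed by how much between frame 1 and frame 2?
-1.3

Distance in frame 1: 6.1. Distance in frame 2: 4.8.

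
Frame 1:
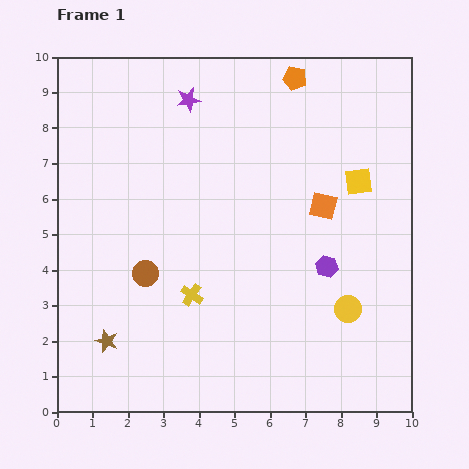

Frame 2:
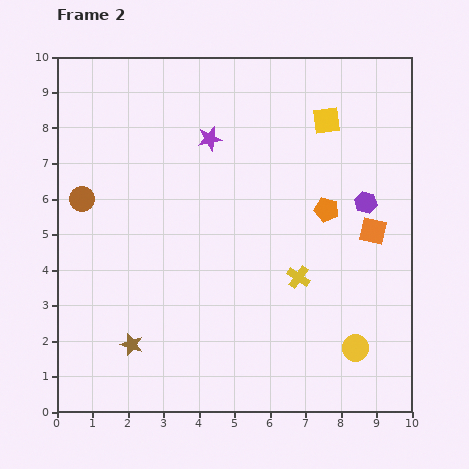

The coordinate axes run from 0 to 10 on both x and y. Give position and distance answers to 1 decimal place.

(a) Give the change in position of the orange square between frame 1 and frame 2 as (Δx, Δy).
(1.4, -0.7)

The orange square was at (7.5, 5.8) in frame 1 and (8.9, 5.1) in frame 2.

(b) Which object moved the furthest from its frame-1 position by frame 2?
the orange pentagon

(moved 3.8; next 3.0)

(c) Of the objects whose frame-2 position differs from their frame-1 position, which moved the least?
the brown star

(moved 0.7)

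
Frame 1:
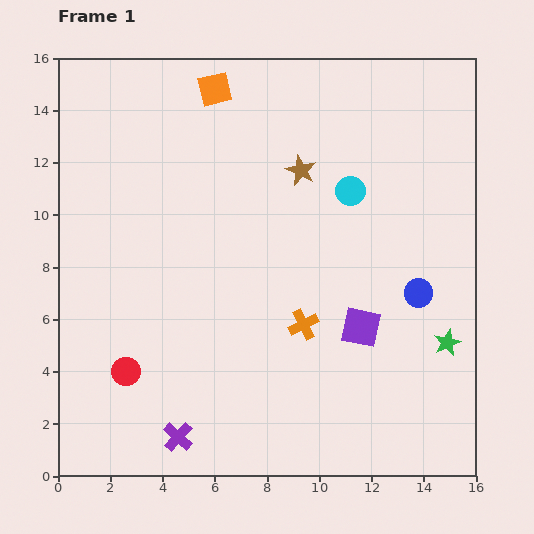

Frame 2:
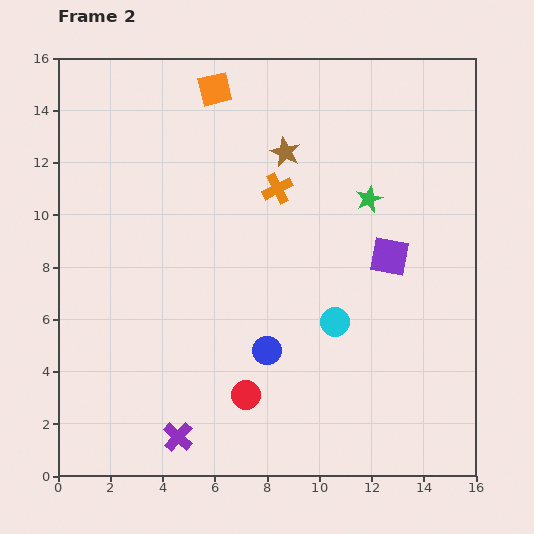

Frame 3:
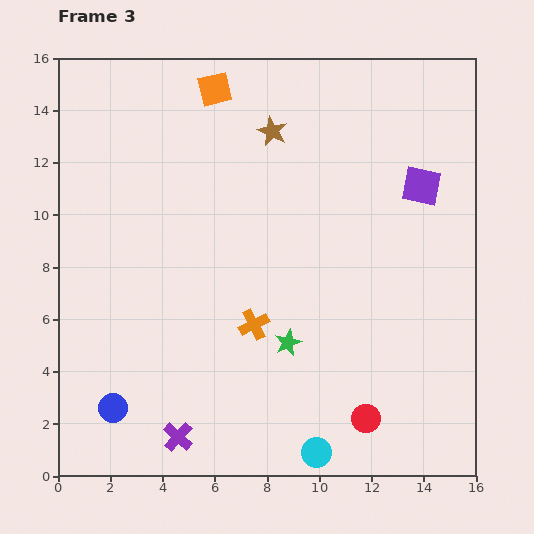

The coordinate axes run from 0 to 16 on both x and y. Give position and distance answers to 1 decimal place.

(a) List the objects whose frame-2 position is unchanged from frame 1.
the purple cross, the orange square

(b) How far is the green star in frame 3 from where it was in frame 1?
6.1

The green star moved from (14.9, 5.1) to (8.8, 5.1), a distance of √(6.1² + 0.0²) ≈ 6.1.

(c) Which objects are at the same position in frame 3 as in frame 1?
the purple cross, the orange square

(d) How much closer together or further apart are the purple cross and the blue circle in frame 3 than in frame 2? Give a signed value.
-2.0

Distance in frame 2: 4.7. Distance in frame 3: 2.7.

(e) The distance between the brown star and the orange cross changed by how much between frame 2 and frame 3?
+6.0

Distance in frame 2: 1.4. Distance in frame 3: 7.4.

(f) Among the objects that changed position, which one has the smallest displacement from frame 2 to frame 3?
the brown star

(moved 0.9)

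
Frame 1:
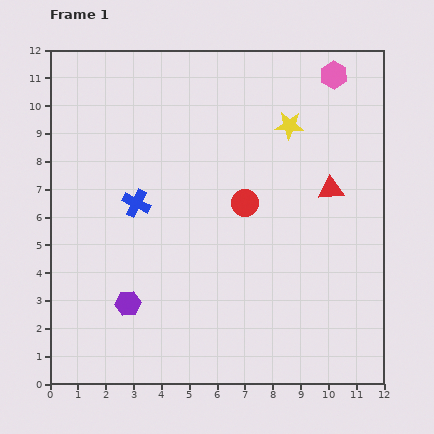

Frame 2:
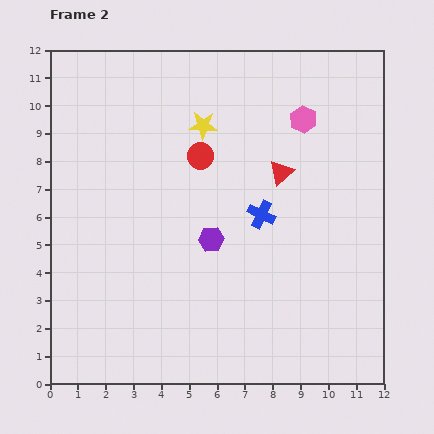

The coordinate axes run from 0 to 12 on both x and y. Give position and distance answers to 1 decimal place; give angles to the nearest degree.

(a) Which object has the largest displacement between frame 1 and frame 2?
the blue cross

(moved 4.5; next 3.8)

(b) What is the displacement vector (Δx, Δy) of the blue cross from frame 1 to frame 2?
(4.5, -0.4)

The blue cross was at (3.1, 6.5) in frame 1 and (7.6, 6.1) in frame 2.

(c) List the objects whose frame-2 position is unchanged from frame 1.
none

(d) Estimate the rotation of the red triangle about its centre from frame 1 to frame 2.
36° counter-clockwise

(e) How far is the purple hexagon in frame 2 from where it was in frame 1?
3.8

The purple hexagon moved from (2.8, 2.9) to (5.8, 5.2), a distance of √(3.0² + 2.3²) ≈ 3.8.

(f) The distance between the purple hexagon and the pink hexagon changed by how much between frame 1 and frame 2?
-5.6

Distance in frame 1: 11.0. Distance in frame 2: 5.4.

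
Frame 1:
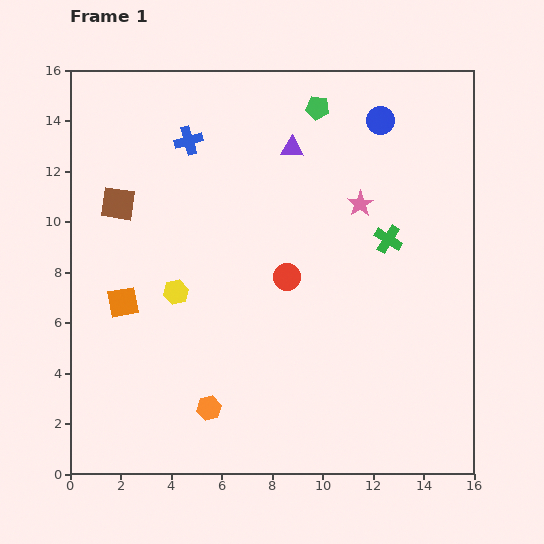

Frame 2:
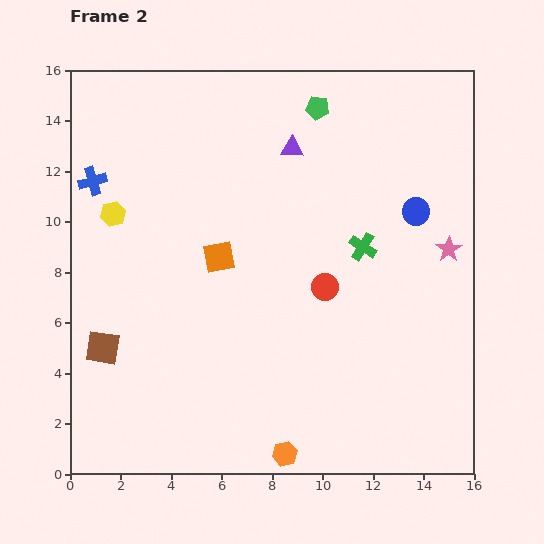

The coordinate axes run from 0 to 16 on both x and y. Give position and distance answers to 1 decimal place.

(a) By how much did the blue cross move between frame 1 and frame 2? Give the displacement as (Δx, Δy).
(-3.8, -1.6)

The blue cross was at (4.7, 13.2) in frame 1 and (0.9, 11.6) in frame 2.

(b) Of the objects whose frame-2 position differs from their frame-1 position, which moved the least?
the green cross

(moved 1.0)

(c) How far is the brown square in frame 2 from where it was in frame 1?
5.7

The brown square moved from (1.9, 10.7) to (1.3, 5.0), a distance of √(0.6² + 5.7²) ≈ 5.7.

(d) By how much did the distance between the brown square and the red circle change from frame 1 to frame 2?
+1.8

Distance in frame 1: 7.3. Distance in frame 2: 9.1.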